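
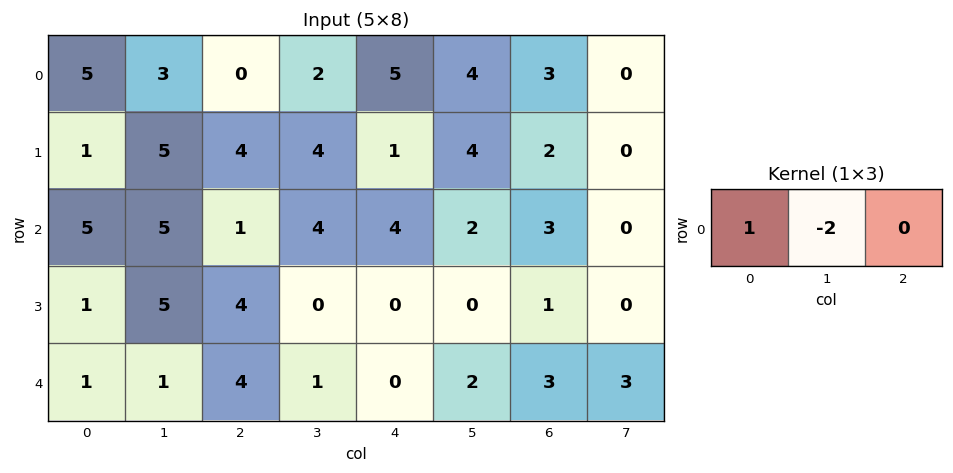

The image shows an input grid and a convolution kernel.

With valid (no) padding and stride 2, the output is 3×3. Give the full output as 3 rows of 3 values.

Output[0,0]: The receptive field on the input at this output position is [5 3 0]. Elementwise product with the kernel and sum: 5·1 + 3·-2.

-1 -4 -3
-5 -7 0
-1 2 -4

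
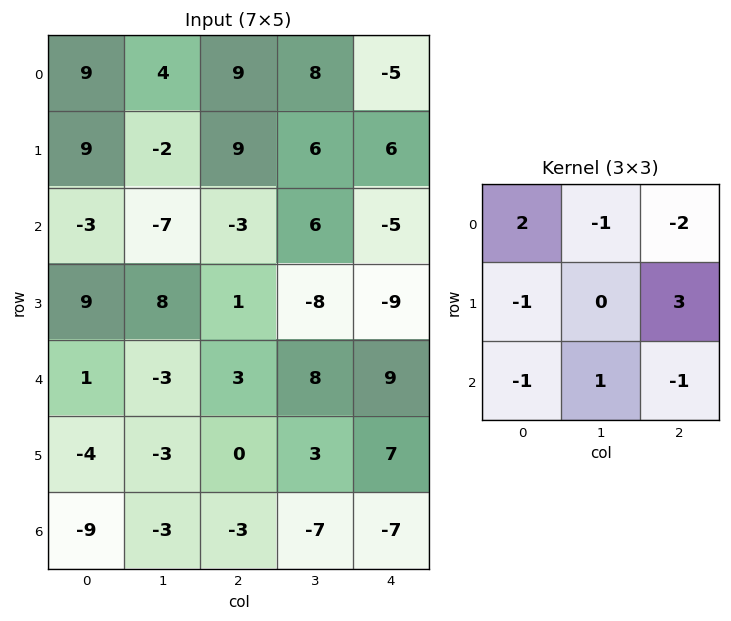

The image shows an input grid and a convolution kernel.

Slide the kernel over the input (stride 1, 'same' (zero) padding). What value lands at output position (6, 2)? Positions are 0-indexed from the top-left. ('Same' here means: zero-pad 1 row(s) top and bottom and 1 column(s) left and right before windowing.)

The receptive field on the zero-padded input at this output position is [-3 0 3 / -3 -3 -7 / 0 0 0]. Elementwise product with the kernel and sum: -3·2 + 0·-1 + 3·-2 + -3·-1 + -7·3 + 0·-1 + 0·1 + 0·-1.

-30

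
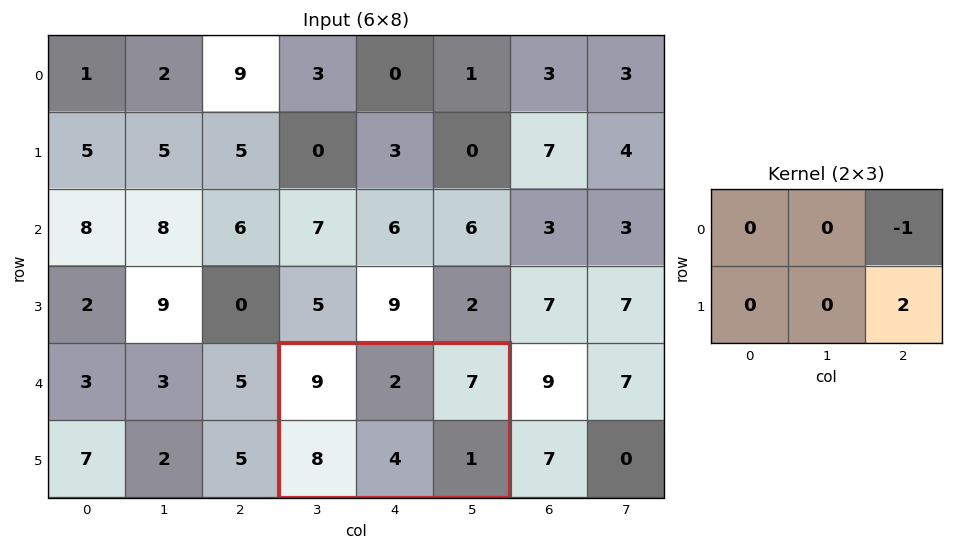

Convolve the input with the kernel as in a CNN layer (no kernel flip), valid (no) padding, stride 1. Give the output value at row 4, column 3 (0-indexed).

-5

The receptive field on the input at this output position is [9 2 7 / 8 4 1]. Elementwise product with the kernel and sum: 7·-1 + 1·2.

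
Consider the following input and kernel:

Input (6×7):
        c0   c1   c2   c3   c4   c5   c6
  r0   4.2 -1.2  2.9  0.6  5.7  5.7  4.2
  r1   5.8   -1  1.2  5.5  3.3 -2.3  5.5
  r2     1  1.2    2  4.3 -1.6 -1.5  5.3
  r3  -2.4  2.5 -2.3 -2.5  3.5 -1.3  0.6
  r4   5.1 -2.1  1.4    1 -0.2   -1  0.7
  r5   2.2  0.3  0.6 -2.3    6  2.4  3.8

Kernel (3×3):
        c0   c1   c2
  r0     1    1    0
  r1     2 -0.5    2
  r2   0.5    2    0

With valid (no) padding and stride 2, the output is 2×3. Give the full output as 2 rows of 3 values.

20.4 19.35 26.35
-10.1 12.65 3.65

Output[0,0]: The receptive field on the input at this output position is [4.2 -1.2 2.9 / 5.8 -1 1.2 / 1 1.2 2]. Elementwise product with the kernel and sum: 4.2·1 + -1.2·1 + 5.8·2 + -1·-0.5 + 1.2·2 + 1·0.5 + 1.2·2.
Output[0,1]: The receptive field on the input at this output position is [2.9 0.6 5.7 / 1.2 5.5 3.3 / 2 4.3 -1.6]. Elementwise product with the kernel and sum: 2.9·1 + 0.6·1 + 1.2·2 + 5.5·-0.5 + 3.3·2 + 2·0.5 + 4.3·2.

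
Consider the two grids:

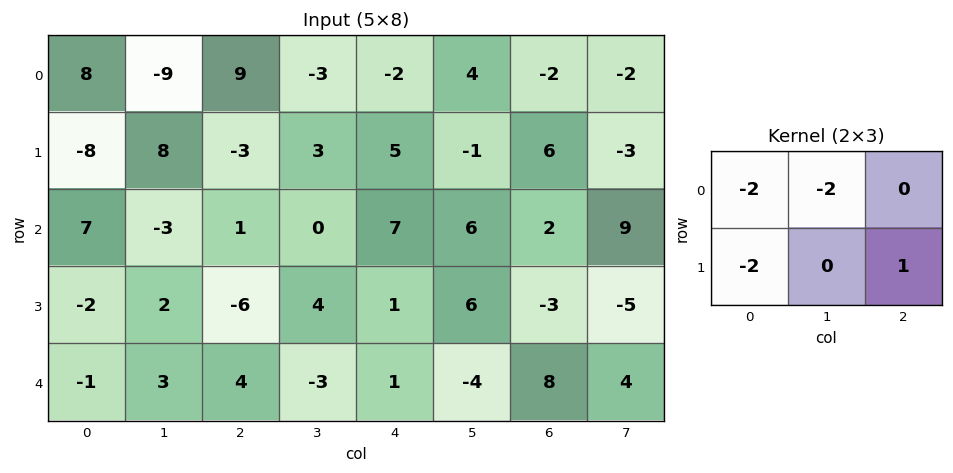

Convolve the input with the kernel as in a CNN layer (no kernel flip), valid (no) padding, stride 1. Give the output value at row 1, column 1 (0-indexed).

-4

The receptive field on the input at this output position is [8 -3 3 / -3 1 0]. Elementwise product with the kernel and sum: 8·-2 + -3·-2 + -3·-2 + 0·1.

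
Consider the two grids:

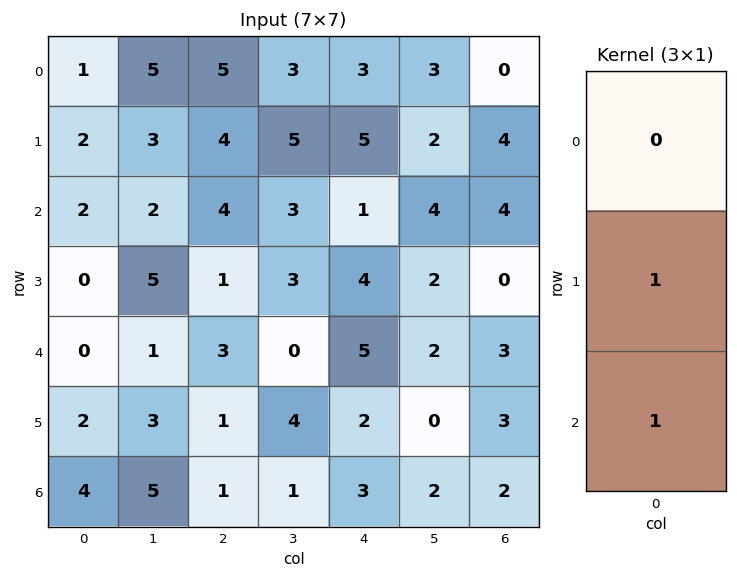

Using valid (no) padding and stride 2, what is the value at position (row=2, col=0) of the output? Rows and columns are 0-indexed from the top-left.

6

The receptive field on the input at this output position is [0 / 2 / 4]. Elementwise product with the kernel and sum: 2·1 + 4·1.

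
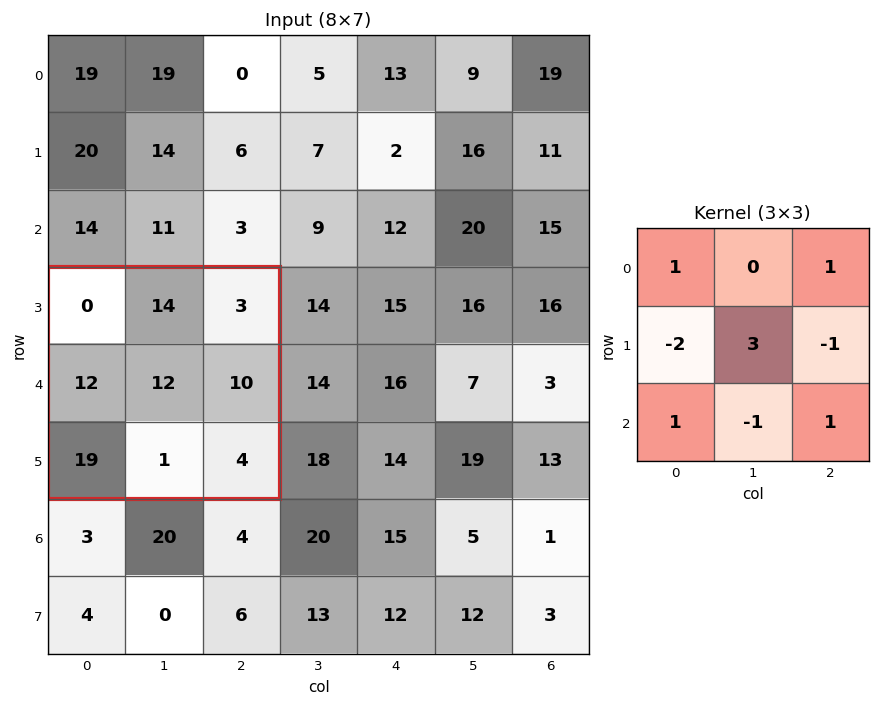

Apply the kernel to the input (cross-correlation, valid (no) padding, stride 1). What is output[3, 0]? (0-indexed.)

27

The receptive field on the input at this output position is [0 14 3 / 12 12 10 / 19 1 4]. Elementwise product with the kernel and sum: 0·1 + 3·1 + 12·-2 + 12·3 + 10·-1 + 19·1 + 1·-1 + 4·1.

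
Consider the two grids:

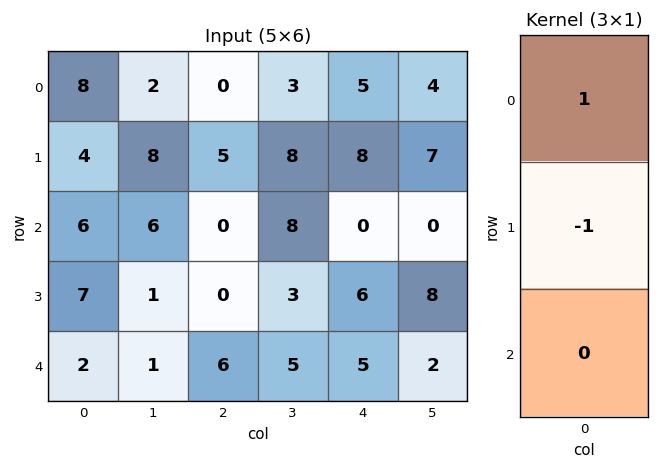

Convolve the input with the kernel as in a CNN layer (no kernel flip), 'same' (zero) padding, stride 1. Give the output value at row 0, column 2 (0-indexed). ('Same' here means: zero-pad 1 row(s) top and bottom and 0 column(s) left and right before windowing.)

0

The receptive field on the zero-padded input at this output position is [0 / 0 / 5]. Elementwise product with the kernel and sum: 0·1 + 0·-1.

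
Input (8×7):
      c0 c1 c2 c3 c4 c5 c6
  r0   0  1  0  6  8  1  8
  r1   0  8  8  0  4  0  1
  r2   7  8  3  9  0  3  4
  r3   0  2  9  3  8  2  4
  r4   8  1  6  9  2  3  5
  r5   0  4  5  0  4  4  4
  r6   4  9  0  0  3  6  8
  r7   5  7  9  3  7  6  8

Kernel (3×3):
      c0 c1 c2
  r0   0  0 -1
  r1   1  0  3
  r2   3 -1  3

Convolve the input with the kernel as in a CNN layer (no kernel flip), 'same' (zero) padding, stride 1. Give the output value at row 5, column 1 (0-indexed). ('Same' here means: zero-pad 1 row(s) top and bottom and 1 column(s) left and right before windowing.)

12

The receptive field on the zero-padded input at this output position is [8 1 6 / 0 4 5 / 4 9 0]. Elementwise product with the kernel and sum: 6·-1 + 0·1 + 5·3 + 4·3 + 9·-1 + 0·3.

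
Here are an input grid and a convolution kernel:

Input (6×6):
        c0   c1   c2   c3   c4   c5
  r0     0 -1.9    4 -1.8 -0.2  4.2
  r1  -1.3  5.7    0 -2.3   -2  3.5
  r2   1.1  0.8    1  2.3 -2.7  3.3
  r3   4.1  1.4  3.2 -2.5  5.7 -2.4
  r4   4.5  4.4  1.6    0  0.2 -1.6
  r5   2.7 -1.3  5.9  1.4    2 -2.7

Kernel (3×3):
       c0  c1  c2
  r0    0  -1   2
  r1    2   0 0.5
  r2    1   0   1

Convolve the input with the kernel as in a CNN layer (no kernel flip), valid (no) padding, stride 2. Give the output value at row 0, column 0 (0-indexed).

The receptive field on the input at this output position is [0 -1.9 4 / -1.3 5.7 0 / 1.1 0.8 1]. Elementwise product with the kernel and sum: -1.9·-1 + 4·2 + -1.3·2 + 0·0.5 + 1.1·1 + 1·1.

9.4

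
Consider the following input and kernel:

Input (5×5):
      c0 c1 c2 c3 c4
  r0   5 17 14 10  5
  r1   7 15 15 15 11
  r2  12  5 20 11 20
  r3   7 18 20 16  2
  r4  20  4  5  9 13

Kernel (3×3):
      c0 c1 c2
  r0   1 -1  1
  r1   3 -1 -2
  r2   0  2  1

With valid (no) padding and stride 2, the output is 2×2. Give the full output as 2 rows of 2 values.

Output[0,0]: The receptive field on the input at this output position is [5 17 14 / 7 15 15 / 12 5 20]. Elementwise product with the kernel and sum: 5·1 + 17·-1 + 14·1 + 7·3 + 15·-1 + 15·-2 + 5·2 + 20·1.
Output[0,1]: The receptive field on the input at this output position is [14 10 5 / 15 15 11 / 20 11 20]. Elementwise product with the kernel and sum: 14·1 + 10·-1 + 5·1 + 15·3 + 15·-1 + 11·-2 + 11·2 + 20·1.

8 59
3 100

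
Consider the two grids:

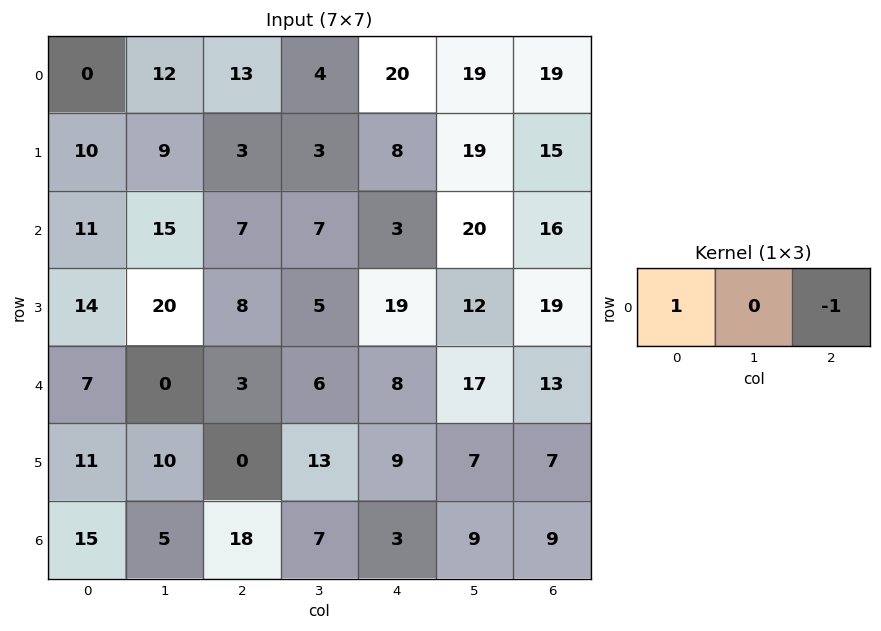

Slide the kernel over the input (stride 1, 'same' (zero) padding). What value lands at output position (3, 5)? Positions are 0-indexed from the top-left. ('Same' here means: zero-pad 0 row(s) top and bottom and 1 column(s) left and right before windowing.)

0

The receptive field on the zero-padded input at this output position is [19 12 19]. Elementwise product with the kernel and sum: 19·1 + 19·-1.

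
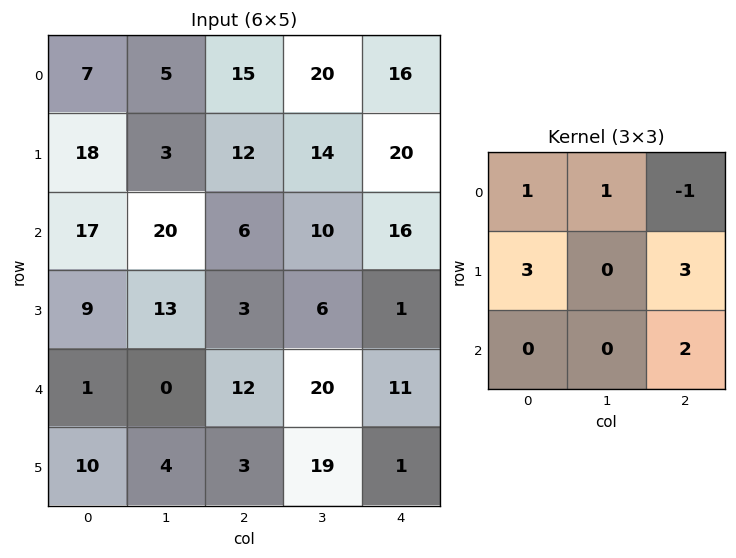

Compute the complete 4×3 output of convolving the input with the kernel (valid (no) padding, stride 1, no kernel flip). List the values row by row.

99 71 147
84 103 74
91 113 34
64 108 79

Output[0,0]: The receptive field on the input at this output position is [7 5 15 / 18 3 12 / 17 20 6]. Elementwise product with the kernel and sum: 7·1 + 5·1 + 15·-1 + 18·3 + 12·3 + 6·2.
Output[0,1]: The receptive field on the input at this output position is [5 15 20 / 3 12 14 / 20 6 10]. Elementwise product with the kernel and sum: 5·1 + 15·1 + 20·-1 + 3·3 + 14·3 + 10·2.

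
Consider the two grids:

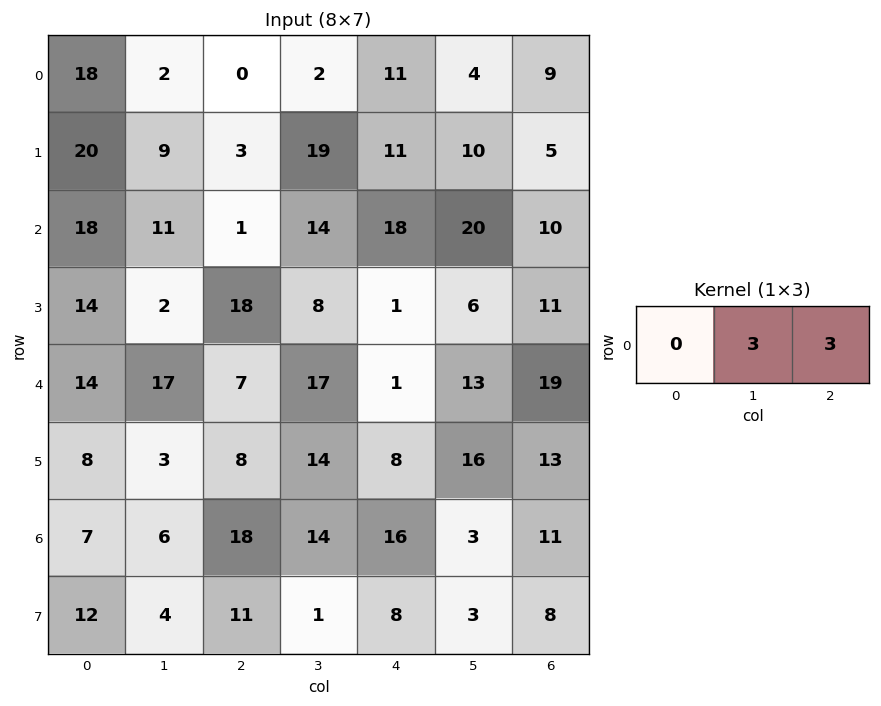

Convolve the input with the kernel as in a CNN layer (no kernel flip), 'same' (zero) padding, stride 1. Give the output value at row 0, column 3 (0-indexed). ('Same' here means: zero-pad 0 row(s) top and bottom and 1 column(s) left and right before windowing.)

39

The receptive field on the zero-padded input at this output position is [0 2 11]. Elementwise product with the kernel and sum: 2·3 + 11·3.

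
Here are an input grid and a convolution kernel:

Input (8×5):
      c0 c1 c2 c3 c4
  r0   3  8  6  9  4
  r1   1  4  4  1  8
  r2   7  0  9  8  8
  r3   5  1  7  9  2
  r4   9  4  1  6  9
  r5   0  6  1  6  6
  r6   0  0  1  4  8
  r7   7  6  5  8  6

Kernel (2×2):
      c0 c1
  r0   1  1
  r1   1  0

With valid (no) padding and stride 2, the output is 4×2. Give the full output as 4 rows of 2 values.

Output[0,0]: The receptive field on the input at this output position is [3 8 / 1 4]. Elementwise product with the kernel and sum: 3·1 + 8·1 + 1·1.

12 19
12 24
13 8
7 10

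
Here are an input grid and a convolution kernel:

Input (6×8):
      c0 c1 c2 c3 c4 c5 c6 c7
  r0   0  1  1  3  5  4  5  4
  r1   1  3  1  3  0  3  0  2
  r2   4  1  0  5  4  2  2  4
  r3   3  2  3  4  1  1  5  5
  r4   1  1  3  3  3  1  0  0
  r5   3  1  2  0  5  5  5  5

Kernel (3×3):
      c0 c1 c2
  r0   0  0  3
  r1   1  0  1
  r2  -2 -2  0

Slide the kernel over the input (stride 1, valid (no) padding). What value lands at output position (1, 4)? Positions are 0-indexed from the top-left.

2

The receptive field on the input at this output position is [0 3 0 / 4 2 2 / 1 1 5]. Elementwise product with the kernel and sum: 0·3 + 4·1 + 2·1 + 1·-2 + 1·-2.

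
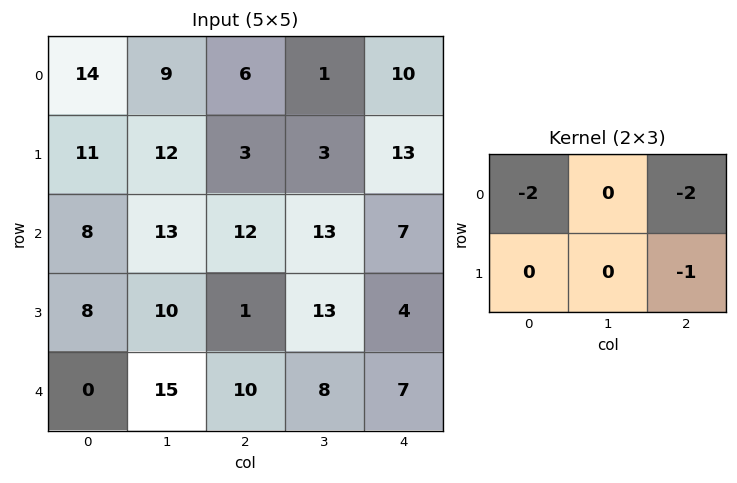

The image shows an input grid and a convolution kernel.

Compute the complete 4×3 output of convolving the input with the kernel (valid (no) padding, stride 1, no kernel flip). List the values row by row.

Output[0,0]: The receptive field on the input at this output position is [14 9 6 / 11 12 3]. Elementwise product with the kernel and sum: 14·-2 + 6·-2 + 3·-1.

-43 -23 -45
-40 -43 -39
-41 -65 -42
-28 -54 -17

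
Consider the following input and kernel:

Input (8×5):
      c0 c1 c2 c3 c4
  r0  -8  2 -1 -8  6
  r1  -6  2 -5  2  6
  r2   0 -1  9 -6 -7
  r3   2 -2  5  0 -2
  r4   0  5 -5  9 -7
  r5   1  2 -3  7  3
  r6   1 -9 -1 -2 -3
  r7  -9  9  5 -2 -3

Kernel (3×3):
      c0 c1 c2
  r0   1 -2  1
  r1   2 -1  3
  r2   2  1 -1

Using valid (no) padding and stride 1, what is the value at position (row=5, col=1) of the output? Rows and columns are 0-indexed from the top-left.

The receptive field on the input at this output position is [2 -3 7 / -9 -1 -2 / 9 5 -2]. Elementwise product with the kernel and sum: 2·1 + -3·-2 + 7·1 + -9·2 + -1·-1 + -2·3 + 9·2 + 5·1 + -2·-1.

17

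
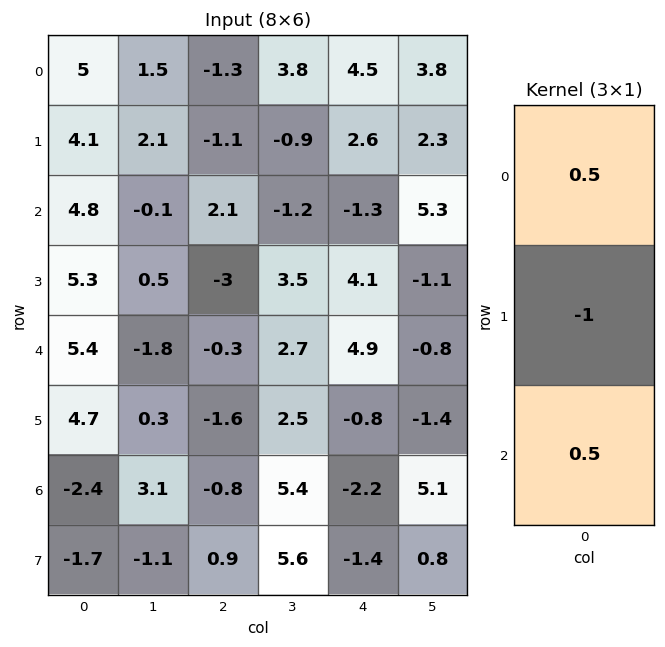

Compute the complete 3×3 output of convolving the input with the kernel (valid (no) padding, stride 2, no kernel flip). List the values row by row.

0.8 1.5 -1
-0.2 3.9 -2.3
-3.2 1.05 2.15

Output[0,0]: The receptive field on the input at this output position is [5 / 4.1 / 4.8]. Elementwise product with the kernel and sum: 5·0.5 + 4.1·-1 + 4.8·0.5.
Output[0,1]: The receptive field on the input at this output position is [-1.3 / -1.1 / 2.1]. Elementwise product with the kernel and sum: -1.3·0.5 + -1.1·-1 + 2.1·0.5.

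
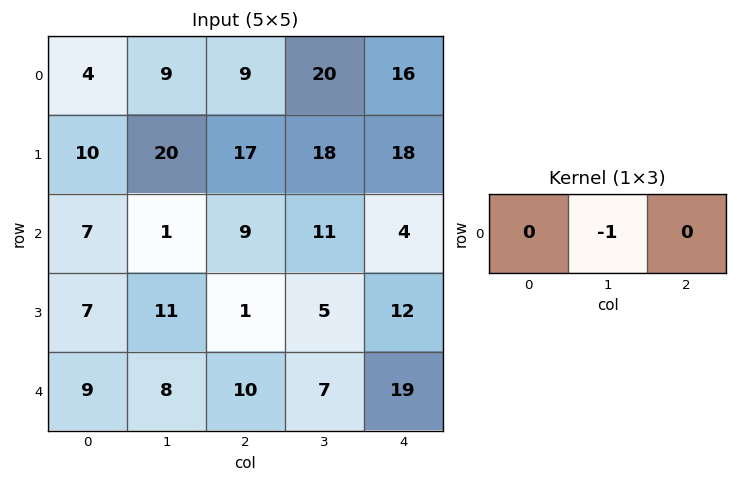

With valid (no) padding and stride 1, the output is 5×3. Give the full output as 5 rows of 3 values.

Output[0,0]: The receptive field on the input at this output position is [4 9 9]. Elementwise product with the kernel and sum: 9·-1.

-9 -9 -20
-20 -17 -18
-1 -9 -11
-11 -1 -5
-8 -10 -7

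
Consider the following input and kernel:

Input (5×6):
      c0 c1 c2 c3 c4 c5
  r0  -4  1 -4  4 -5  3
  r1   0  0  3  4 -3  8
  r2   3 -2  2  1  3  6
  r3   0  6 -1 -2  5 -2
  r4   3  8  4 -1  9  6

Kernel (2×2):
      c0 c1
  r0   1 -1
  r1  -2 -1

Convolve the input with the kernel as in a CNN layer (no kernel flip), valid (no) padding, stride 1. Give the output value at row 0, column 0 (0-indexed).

-5

The receptive field on the input at this output position is [-4 1 / 0 0]. Elementwise product with the kernel and sum: -4·1 + 1·-1 + 0·-2 + 0·-1.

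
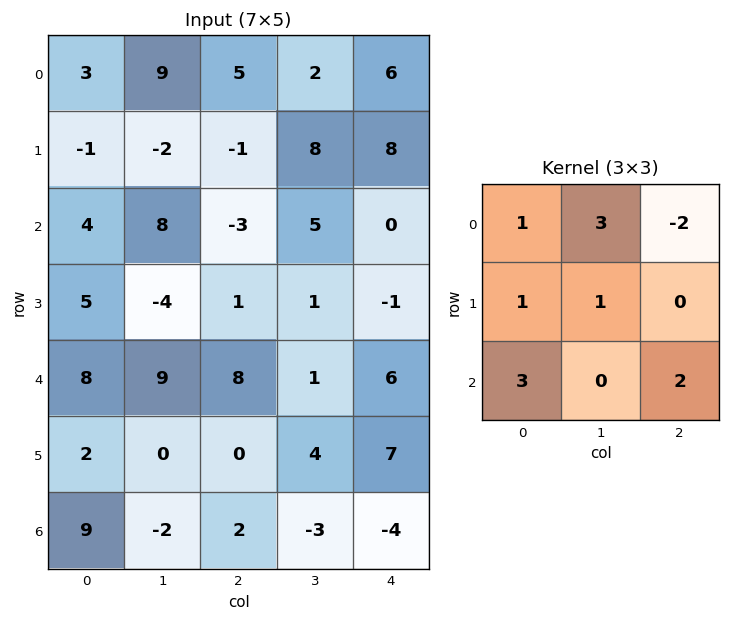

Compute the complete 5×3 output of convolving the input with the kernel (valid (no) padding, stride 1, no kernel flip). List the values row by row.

Output[0,0]: The receptive field on the input at this output position is [3 9 5 / -1 -2 -1 / 4 8 -3]. Elementwise product with the kernel and sum: 3·1 + 9·3 + 5·-2 + -1·1 + -2·1 + 4·3 + -3·2.
Output[0,1]: The receptive field on the input at this output position is [9 5 2 / -2 -1 8 / 8 -3 5]. Elementwise product with the kernel and sum: 9·1 + 5·3 + 2·-2 + -2·1 + -1·1 + 8·3 + 5·2.

23 51 -3
24 -26 10
75 15 50
14 22 29
52 19 1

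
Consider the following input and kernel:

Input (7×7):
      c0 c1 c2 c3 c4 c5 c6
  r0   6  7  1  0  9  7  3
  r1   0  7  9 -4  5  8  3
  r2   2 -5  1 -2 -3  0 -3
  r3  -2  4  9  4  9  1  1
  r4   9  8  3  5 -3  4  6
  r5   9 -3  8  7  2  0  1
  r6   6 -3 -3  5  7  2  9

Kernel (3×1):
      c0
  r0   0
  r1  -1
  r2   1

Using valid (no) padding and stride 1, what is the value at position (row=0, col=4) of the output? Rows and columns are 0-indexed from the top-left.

-8

The receptive field on the input at this output position is [9 / 5 / -3]. Elementwise product with the kernel and sum: 5·-1 + -3·1.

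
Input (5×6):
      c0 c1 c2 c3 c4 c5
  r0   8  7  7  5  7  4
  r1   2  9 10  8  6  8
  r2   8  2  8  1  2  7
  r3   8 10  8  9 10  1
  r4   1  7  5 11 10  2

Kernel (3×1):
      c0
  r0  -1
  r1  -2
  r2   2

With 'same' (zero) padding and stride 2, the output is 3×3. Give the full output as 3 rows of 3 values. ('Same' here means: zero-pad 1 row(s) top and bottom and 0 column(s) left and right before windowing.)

Output[0,0]: The receptive field on the zero-padded input at this output position is [0 / 8 / 2]. Elementwise product with the kernel and sum: 0·-1 + 8·-2 + 2·2.

-12 6 -2
-2 -10 10
-10 -18 -30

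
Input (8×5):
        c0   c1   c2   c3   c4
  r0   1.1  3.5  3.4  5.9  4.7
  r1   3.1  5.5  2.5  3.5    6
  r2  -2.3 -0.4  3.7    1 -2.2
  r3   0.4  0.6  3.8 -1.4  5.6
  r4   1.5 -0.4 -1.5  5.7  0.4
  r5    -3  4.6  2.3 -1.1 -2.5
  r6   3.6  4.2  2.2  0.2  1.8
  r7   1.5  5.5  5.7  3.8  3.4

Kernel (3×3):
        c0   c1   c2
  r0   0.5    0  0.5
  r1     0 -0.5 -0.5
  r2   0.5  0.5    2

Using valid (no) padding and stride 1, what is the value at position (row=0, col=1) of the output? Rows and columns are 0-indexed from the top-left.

5.35

The receptive field on the input at this output position is [3.5 3.4 5.9 / 5.5 2.5 3.5 / -0.4 3.7 1]. Elementwise product with the kernel and sum: 3.5·0.5 + 5.9·0.5 + 2.5·-0.5 + 3.5·-0.5 + -0.4·0.5 + 3.7·0.5 + 1·2.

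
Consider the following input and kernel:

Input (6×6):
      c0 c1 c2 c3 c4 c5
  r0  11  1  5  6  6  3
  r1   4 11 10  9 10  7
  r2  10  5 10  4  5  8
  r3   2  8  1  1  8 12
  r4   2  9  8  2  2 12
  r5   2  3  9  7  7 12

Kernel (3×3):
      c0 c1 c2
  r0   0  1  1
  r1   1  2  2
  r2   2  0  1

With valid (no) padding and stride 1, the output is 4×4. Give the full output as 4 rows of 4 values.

Output[0,0]: The receptive field on the input at this output position is [11 1 5 / 4 11 10 / 10 5 10]. Elementwise product with the kernel and sum: 1·1 + 5·1 + 4·1 + 11·2 + 10·2 + 10·2 + 10·1.
Output[0,1]: The receptive field on the input at this output position is [1 5 6 / 11 10 9 / 5 10 4]. Elementwise product with the kernel and sum: 5·1 + 6·1 + 11·1 + 10·2 + 9·2 + 5·2 + 4·1.

82 74 85 68
66 69 57 61
47 46 46 70
58 44 50 76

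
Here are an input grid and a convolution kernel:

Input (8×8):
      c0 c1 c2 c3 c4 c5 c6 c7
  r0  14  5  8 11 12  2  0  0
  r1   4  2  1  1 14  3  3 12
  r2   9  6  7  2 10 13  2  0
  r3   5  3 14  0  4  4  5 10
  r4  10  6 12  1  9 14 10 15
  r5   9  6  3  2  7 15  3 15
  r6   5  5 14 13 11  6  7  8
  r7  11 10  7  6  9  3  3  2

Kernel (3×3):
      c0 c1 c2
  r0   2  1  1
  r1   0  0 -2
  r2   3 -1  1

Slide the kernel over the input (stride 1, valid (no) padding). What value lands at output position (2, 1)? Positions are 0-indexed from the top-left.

The receptive field on the input at this output position is [6 7 2 / 3 14 0 / 6 12 1]. Elementwise product with the kernel and sum: 6·2 + 7·1 + 2·1 + 0·-2 + 6·3 + 12·-1 + 1·1.

28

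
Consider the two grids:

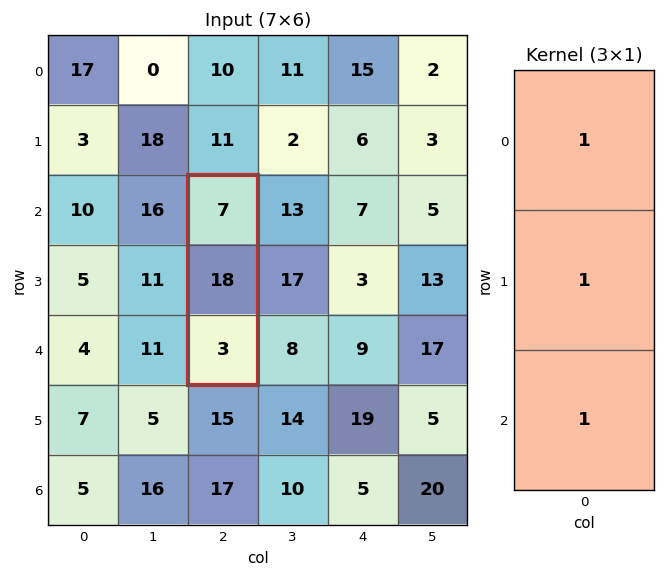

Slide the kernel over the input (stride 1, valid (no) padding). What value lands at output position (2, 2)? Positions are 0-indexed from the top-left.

28

The receptive field on the input at this output position is [7 / 18 / 3]. Elementwise product with the kernel and sum: 7·1 + 18·1 + 3·1.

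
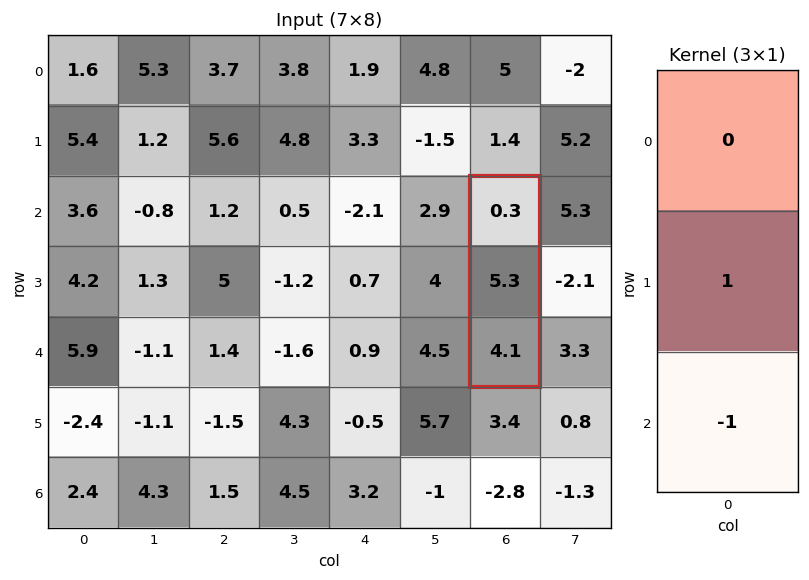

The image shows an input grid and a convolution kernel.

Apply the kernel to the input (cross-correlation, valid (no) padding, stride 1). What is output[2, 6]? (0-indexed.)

1.2

The receptive field on the input at this output position is [0.3 / 5.3 / 4.1]. Elementwise product with the kernel and sum: 5.3·1 + 4.1·-1.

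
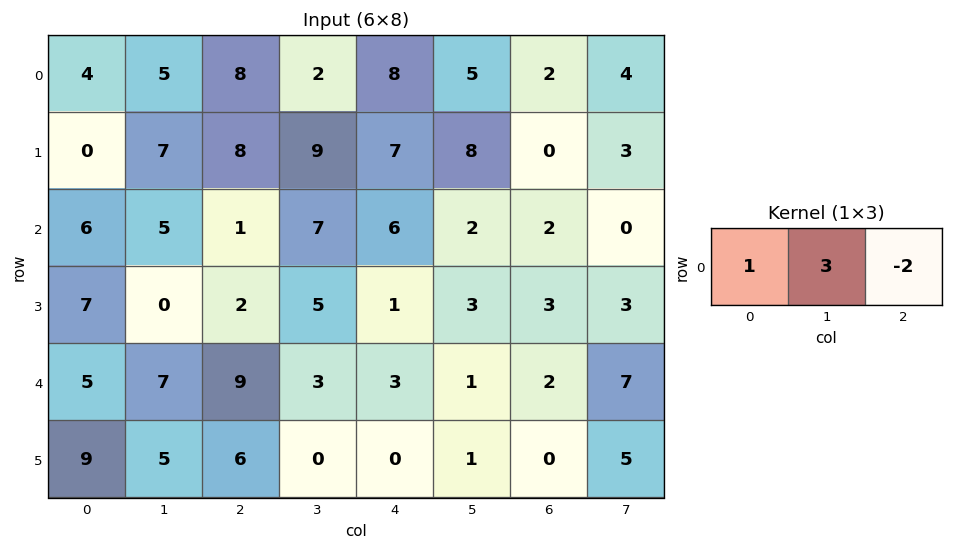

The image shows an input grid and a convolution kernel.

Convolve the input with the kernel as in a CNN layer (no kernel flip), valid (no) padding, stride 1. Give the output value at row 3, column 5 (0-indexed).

The receptive field on the input at this output position is [3 3 3]. Elementwise product with the kernel and sum: 3·1 + 3·3 + 3·-2.

6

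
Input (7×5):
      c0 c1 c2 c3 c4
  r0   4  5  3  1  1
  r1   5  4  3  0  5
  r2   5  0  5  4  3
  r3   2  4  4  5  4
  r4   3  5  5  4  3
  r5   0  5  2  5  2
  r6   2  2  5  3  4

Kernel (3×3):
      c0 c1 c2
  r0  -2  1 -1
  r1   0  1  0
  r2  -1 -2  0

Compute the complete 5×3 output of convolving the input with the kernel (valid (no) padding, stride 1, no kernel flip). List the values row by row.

-7 -15 -19
-19 -12 -21
-24 -10 -17
-9 -13 -15
-7 -19 -15

Output[0,0]: The receptive field on the input at this output position is [4 5 3 / 5 4 3 / 5 0 5]. Elementwise product with the kernel and sum: 4·-2 + 5·1 + 3·-1 + 4·1 + 5·-1 + 0·-2.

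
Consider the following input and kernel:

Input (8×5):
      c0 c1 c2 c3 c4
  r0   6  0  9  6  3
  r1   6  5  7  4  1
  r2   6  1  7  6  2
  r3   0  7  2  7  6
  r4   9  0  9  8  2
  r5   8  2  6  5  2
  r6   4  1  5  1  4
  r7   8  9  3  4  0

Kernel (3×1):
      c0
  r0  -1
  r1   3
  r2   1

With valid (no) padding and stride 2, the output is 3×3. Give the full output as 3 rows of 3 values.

Output[0,0]: The receptive field on the input at this output position is [6 / 6 / 6]. Elementwise product with the kernel and sum: 6·-1 + 6·3 + 6·1.

18 19 2
3 8 18
19 14 8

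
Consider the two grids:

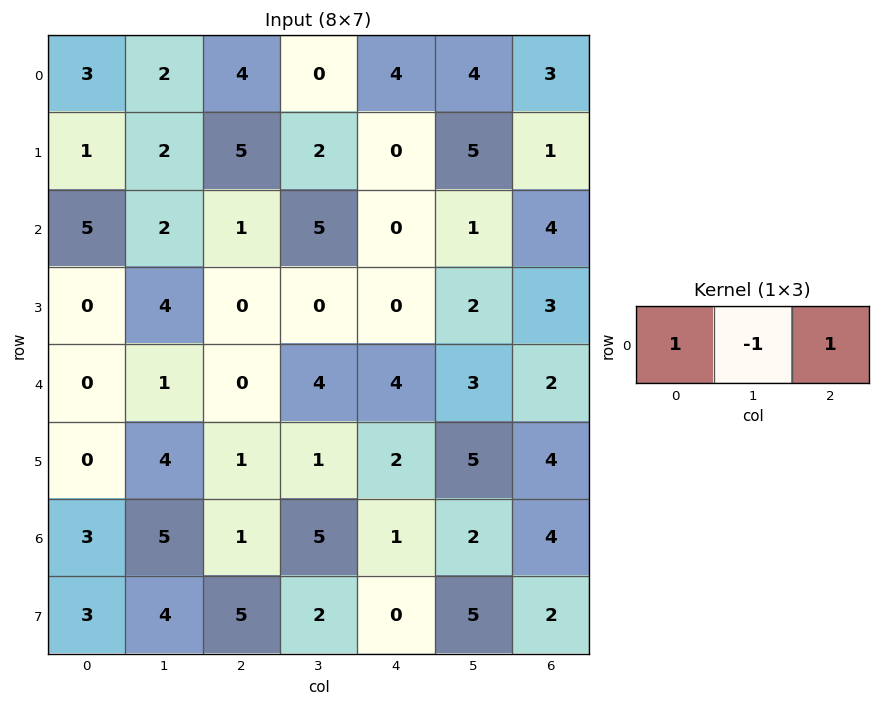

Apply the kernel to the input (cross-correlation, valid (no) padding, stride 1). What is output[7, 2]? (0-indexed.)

3

The receptive field on the input at this output position is [5 2 0]. Elementwise product with the kernel and sum: 5·1 + 2·-1 + 0·1.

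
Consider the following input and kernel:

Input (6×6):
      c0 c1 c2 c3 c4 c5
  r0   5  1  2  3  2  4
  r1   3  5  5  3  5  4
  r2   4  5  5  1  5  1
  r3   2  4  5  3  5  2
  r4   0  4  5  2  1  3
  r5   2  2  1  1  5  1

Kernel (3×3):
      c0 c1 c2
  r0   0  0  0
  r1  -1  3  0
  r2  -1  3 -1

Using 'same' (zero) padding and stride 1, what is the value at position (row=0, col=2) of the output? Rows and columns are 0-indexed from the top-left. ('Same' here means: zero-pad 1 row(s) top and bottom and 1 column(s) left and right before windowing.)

12

The receptive field on the zero-padded input at this output position is [0 0 0 / 1 2 3 / 5 5 3]. Elementwise product with the kernel and sum: 1·-1 + 2·3 + 5·-1 + 5·3 + 3·-1.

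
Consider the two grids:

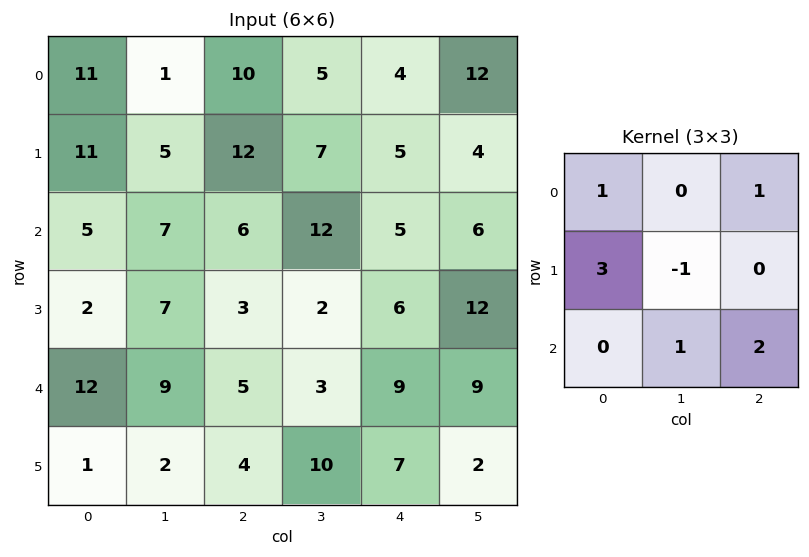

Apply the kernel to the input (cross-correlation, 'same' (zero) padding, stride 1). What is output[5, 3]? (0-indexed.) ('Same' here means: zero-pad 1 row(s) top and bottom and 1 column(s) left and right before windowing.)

The receptive field on the zero-padded input at this output position is [5 3 9 / 4 10 7 / 0 0 0]. Elementwise product with the kernel and sum: 5·1 + 9·1 + 4·3 + 10·-1 + 0·1 + 0·2.

16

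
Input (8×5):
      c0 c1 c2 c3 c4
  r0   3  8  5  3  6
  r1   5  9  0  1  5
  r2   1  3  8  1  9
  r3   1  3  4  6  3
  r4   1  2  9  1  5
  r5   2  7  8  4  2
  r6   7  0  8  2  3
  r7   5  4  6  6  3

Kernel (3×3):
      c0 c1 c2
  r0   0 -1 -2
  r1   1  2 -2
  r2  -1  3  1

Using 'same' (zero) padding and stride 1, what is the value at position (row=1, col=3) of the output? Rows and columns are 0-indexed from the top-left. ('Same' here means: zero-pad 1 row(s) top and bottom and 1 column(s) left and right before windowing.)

The receptive field on the zero-padded input at this output position is [5 3 6 / 0 1 5 / 8 1 9]. Elementwise product with the kernel and sum: 3·-1 + 6·-2 + 0·1 + 1·2 + 5·-2 + 8·-1 + 1·3 + 9·1.

-19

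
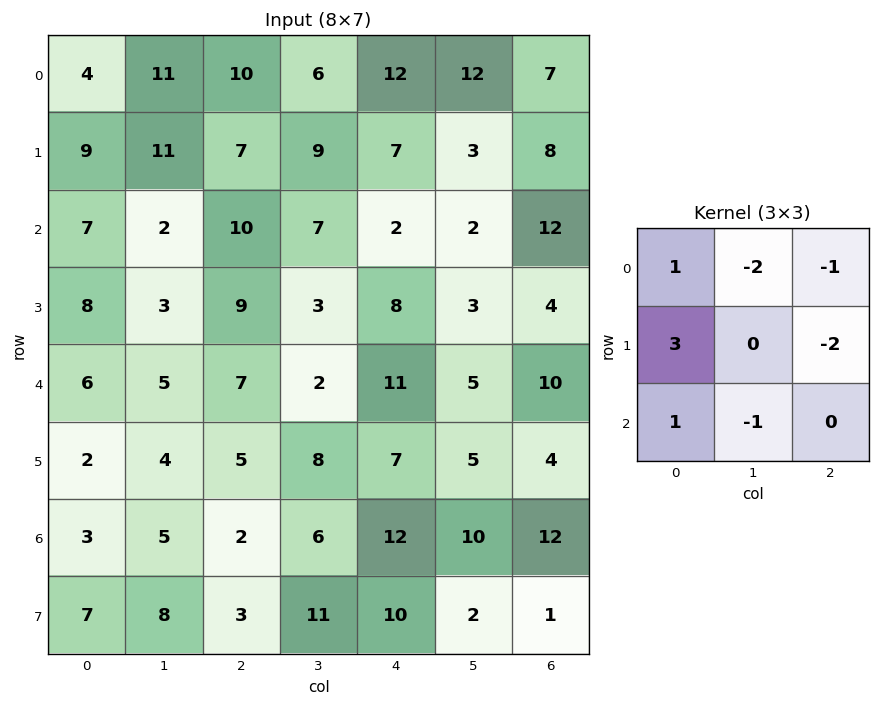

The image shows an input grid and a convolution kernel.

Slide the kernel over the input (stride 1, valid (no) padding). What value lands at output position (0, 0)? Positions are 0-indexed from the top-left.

The receptive field on the input at this output position is [4 11 10 / 9 11 7 / 7 2 10]. Elementwise product with the kernel and sum: 4·1 + 11·-2 + 10·-1 + 9·3 + 7·-2 + 7·1 + 2·-1.

-10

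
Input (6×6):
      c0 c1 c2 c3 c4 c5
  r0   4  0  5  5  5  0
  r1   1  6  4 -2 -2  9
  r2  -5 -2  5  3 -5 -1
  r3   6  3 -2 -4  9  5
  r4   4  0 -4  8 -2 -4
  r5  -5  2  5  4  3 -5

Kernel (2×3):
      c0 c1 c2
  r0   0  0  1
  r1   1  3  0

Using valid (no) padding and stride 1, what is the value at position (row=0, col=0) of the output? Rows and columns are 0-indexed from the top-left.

24

The receptive field on the input at this output position is [4 0 5 / 1 6 4]. Elementwise product with the kernel and sum: 5·1 + 1·1 + 6·3.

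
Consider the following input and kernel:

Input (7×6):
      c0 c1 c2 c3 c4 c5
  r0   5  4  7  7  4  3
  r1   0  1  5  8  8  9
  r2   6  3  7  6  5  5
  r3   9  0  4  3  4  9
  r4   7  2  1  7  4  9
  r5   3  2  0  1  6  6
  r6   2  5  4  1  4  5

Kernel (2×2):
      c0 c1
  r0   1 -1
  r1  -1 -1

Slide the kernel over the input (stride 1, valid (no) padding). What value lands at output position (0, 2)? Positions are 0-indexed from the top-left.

-13

The receptive field on the input at this output position is [7 7 / 5 8]. Elementwise product with the kernel and sum: 7·1 + 7·-1 + 5·-1 + 8·-1.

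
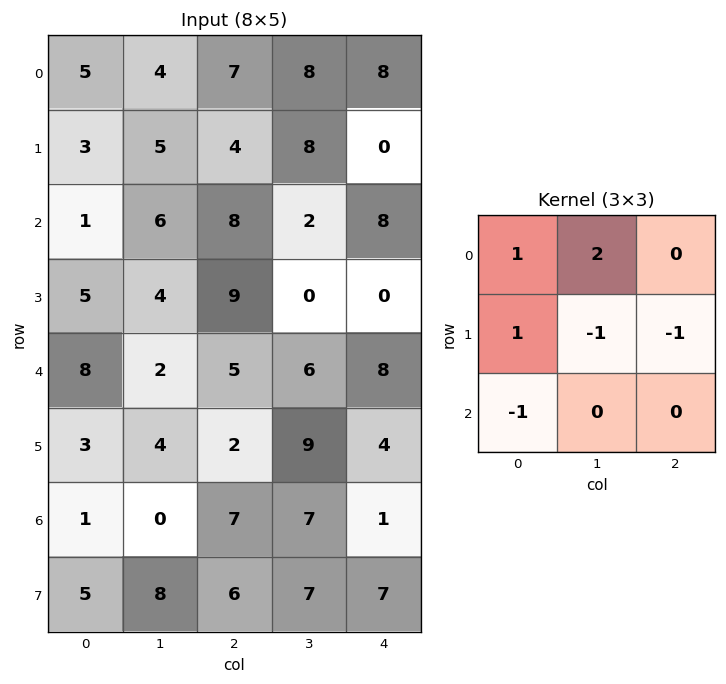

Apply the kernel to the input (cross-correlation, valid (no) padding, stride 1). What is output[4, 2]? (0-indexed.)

-1

The receptive field on the input at this output position is [5 6 8 / 2 9 4 / 7 7 1]. Elementwise product with the kernel and sum: 5·1 + 6·2 + 2·1 + 9·-1 + 4·-1 + 7·-1.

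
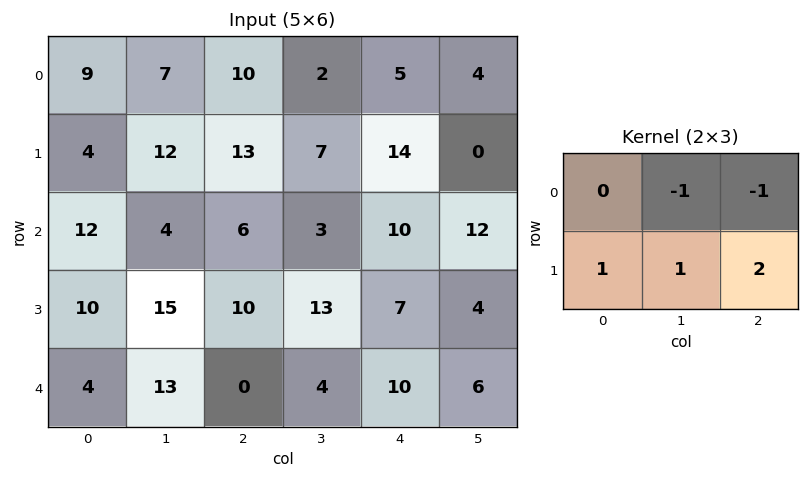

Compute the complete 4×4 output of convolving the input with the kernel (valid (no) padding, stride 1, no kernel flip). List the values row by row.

25 27 41 12
3 -4 8 23
35 42 24 6
-8 -2 4 15

Output[0,0]: The receptive field on the input at this output position is [9 7 10 / 4 12 13]. Elementwise product with the kernel and sum: 7·-1 + 10·-1 + 4·1 + 12·1 + 13·2.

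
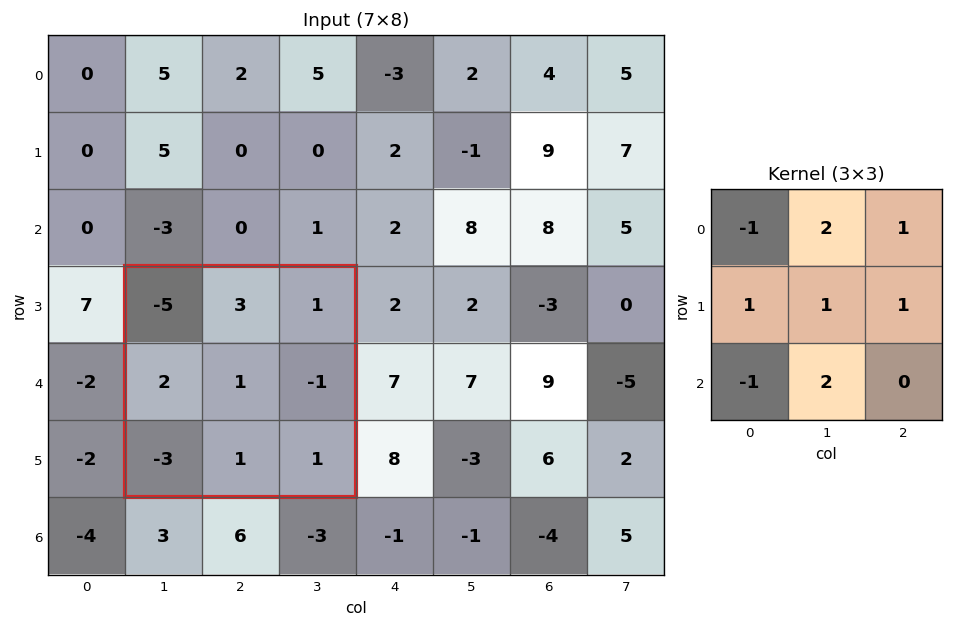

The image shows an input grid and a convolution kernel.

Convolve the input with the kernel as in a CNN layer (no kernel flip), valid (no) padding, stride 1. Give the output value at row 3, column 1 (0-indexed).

The receptive field on the input at this output position is [-5 3 1 / 2 1 -1 / -3 1 1]. Elementwise product with the kernel and sum: -5·-1 + 3·2 + 1·1 + 2·1 + 1·1 + -1·1 + -3·-1 + 1·2.

19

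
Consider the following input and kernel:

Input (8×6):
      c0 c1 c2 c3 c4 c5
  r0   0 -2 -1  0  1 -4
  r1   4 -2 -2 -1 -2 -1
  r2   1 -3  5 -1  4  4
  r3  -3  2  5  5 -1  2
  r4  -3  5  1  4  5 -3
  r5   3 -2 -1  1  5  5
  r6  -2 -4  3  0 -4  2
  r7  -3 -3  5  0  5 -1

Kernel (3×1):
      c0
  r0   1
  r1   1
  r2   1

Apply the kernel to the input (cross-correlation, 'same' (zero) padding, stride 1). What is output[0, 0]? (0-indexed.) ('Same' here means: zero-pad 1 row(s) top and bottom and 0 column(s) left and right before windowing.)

The receptive field on the zero-padded input at this output position is [0 / 0 / 4]. Elementwise product with the kernel and sum: 0·1 + 0·1 + 4·1.

4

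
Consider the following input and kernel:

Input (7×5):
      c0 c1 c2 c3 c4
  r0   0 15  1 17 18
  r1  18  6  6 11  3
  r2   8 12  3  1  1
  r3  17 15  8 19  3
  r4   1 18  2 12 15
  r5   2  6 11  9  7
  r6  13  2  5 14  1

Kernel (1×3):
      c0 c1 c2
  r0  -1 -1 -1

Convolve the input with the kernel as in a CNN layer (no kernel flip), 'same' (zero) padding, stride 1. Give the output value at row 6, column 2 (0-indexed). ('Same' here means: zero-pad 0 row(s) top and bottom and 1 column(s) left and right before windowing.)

The receptive field on the zero-padded input at this output position is [2 5 14]. Elementwise product with the kernel and sum: 2·-1 + 5·-1 + 14·-1.

-21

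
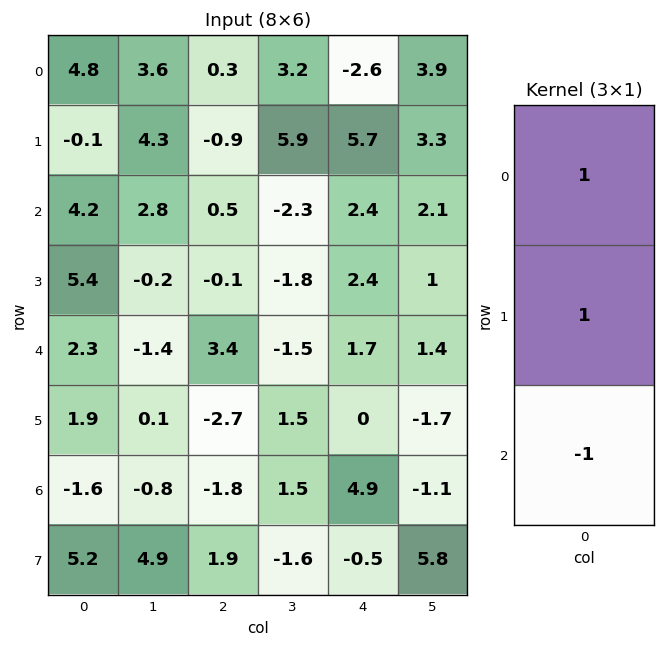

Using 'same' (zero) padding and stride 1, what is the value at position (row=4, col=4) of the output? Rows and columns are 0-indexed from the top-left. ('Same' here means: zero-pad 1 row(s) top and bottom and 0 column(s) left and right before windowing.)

4.1

The receptive field on the zero-padded input at this output position is [2.4 / 1.7 / 0]. Elementwise product with the kernel and sum: 2.4·1 + 1.7·1 + 0·-1.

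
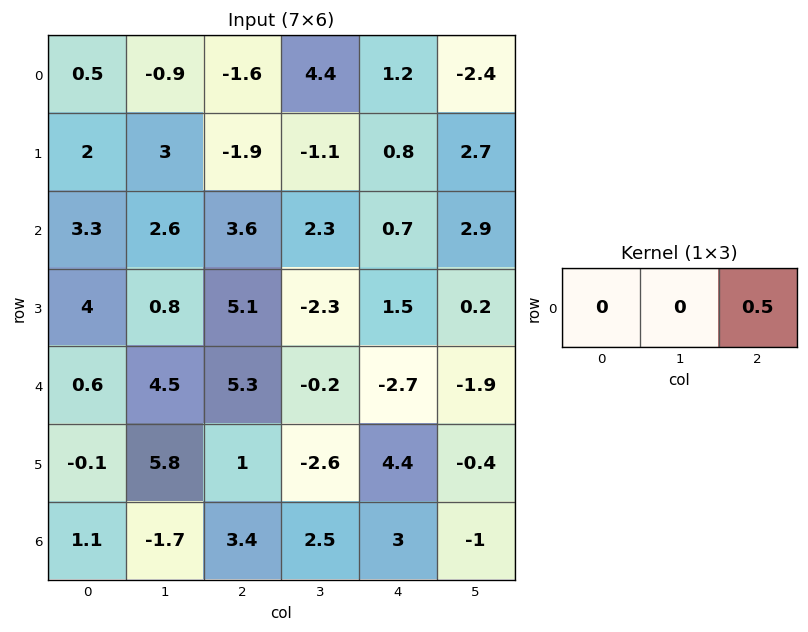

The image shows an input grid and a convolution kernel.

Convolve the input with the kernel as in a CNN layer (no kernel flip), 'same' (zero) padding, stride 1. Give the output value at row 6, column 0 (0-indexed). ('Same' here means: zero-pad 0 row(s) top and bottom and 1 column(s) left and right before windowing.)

-0.85

The receptive field on the zero-padded input at this output position is [0 1.1 -1.7]. Elementwise product with the kernel and sum: -1.7·0.5.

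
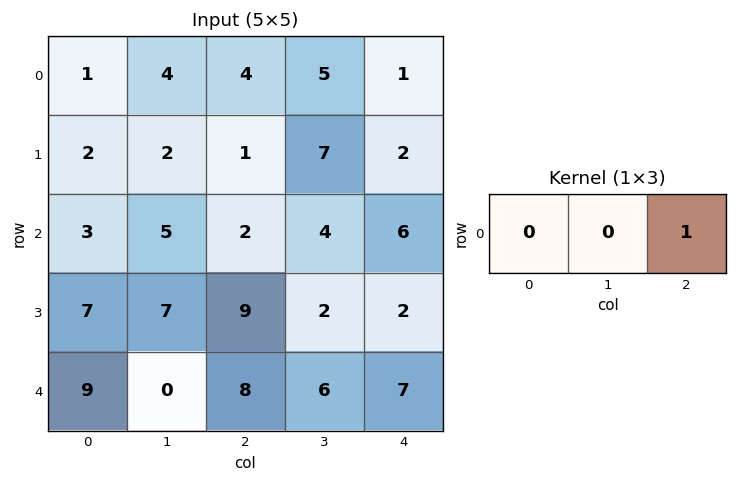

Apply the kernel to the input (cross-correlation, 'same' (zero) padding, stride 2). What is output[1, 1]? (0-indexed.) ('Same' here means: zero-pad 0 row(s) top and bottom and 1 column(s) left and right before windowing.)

4

The receptive field on the zero-padded input at this output position is [5 2 4]. Elementwise product with the kernel and sum: 4·1.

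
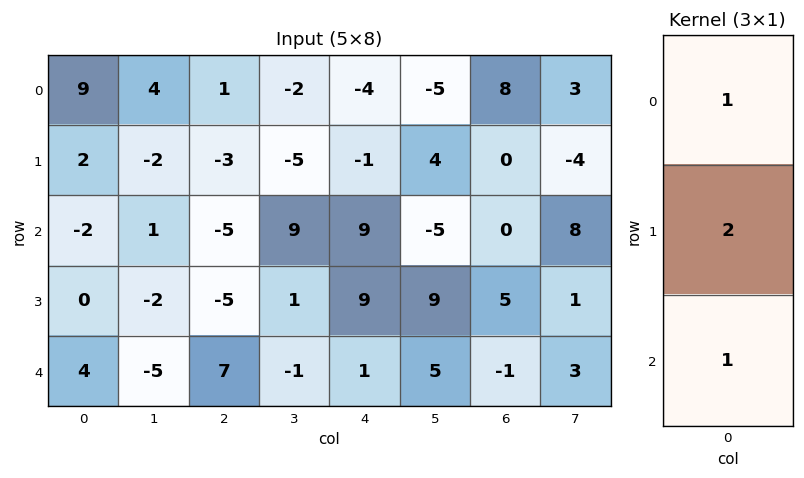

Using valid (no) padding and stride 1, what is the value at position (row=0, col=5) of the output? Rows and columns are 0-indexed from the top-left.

The receptive field on the input at this output position is [-5 / 4 / -5]. Elementwise product with the kernel and sum: -5·1 + 4·2 + -5·1.

-2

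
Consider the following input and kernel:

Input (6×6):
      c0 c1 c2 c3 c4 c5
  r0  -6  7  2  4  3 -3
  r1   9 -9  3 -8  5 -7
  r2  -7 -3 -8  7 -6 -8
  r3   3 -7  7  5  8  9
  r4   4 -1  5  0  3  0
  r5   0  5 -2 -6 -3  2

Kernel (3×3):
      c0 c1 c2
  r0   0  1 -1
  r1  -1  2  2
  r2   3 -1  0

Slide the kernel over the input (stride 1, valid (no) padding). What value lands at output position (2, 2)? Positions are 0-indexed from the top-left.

The receptive field on the input at this output position is [-8 7 -6 / 7 5 8 / 5 0 3]. Elementwise product with the kernel and sum: 7·1 + -6·-1 + 7·-1 + 5·2 + 8·2 + 5·3 + 0·-1.

47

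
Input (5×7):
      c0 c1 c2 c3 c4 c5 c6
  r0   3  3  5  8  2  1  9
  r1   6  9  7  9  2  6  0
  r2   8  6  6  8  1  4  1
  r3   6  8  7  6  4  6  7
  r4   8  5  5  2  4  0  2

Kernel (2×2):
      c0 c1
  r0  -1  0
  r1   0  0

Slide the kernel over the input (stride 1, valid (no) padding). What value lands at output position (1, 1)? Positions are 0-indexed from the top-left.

The receptive field on the input at this output position is [9 7 / 6 6]. Elementwise product with the kernel and sum: 9·-1.

-9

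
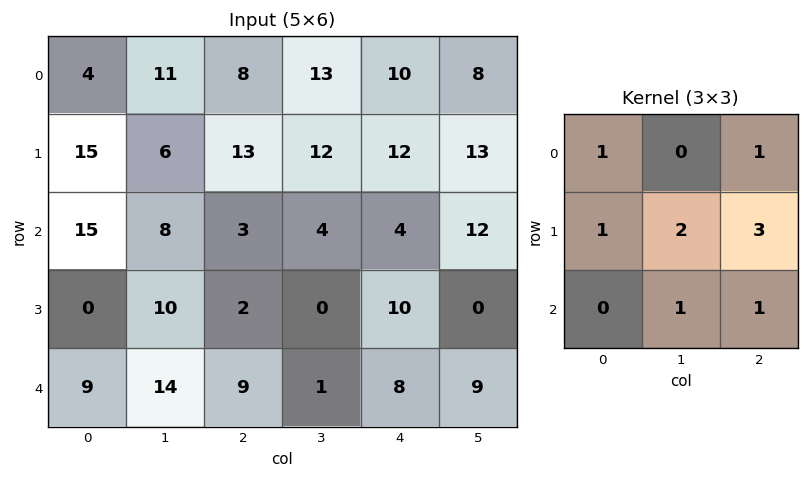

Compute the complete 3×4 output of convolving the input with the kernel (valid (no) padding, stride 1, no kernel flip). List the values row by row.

89 99 99 112
80 46 58 83
67 36 48 53

Output[0,0]: The receptive field on the input at this output position is [4 11 8 / 15 6 13 / 15 8 3]. Elementwise product with the kernel and sum: 4·1 + 8·1 + 15·1 + 6·2 + 13·3 + 8·1 + 3·1.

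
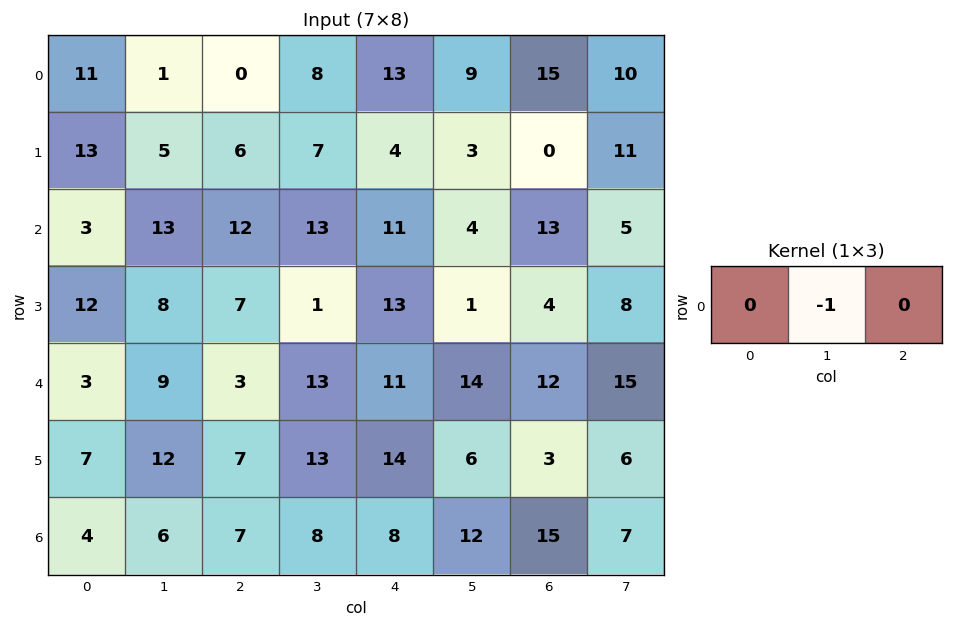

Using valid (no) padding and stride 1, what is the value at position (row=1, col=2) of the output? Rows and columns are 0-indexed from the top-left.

-7

The receptive field on the input at this output position is [6 7 4]. Elementwise product with the kernel and sum: 7·-1.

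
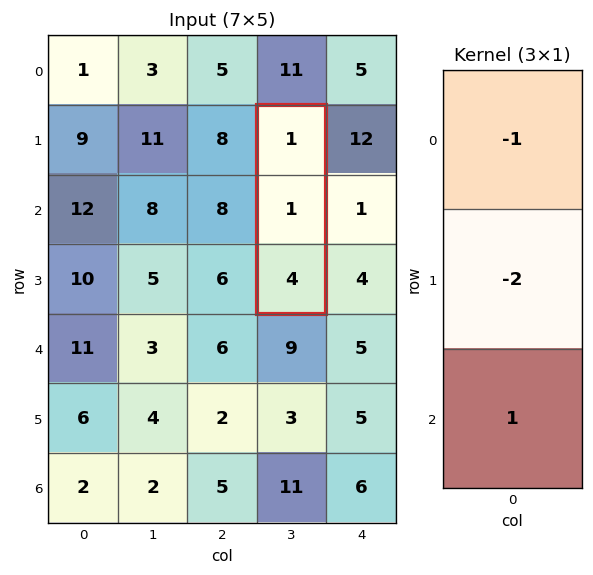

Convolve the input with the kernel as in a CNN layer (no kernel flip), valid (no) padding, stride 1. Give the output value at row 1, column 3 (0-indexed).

1

The receptive field on the input at this output position is [1 / 1 / 4]. Elementwise product with the kernel and sum: 1·-1 + 1·-2 + 4·1.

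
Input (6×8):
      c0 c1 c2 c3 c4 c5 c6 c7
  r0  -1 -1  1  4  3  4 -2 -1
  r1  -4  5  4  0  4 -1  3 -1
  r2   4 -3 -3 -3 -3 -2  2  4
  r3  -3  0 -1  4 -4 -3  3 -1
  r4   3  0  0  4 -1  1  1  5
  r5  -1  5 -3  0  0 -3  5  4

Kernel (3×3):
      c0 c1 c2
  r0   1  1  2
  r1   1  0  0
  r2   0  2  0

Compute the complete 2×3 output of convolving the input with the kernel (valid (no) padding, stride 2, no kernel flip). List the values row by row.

Output[0,0]: The receptive field on the input at this output position is [-1 -1 1 / -4 5 4 / 4 -3 -3]. Elementwise product with the kernel and sum: -1·1 + -1·1 + 1·2 + -4·1 + -3·2.

-10 9 3
-8 -5 -3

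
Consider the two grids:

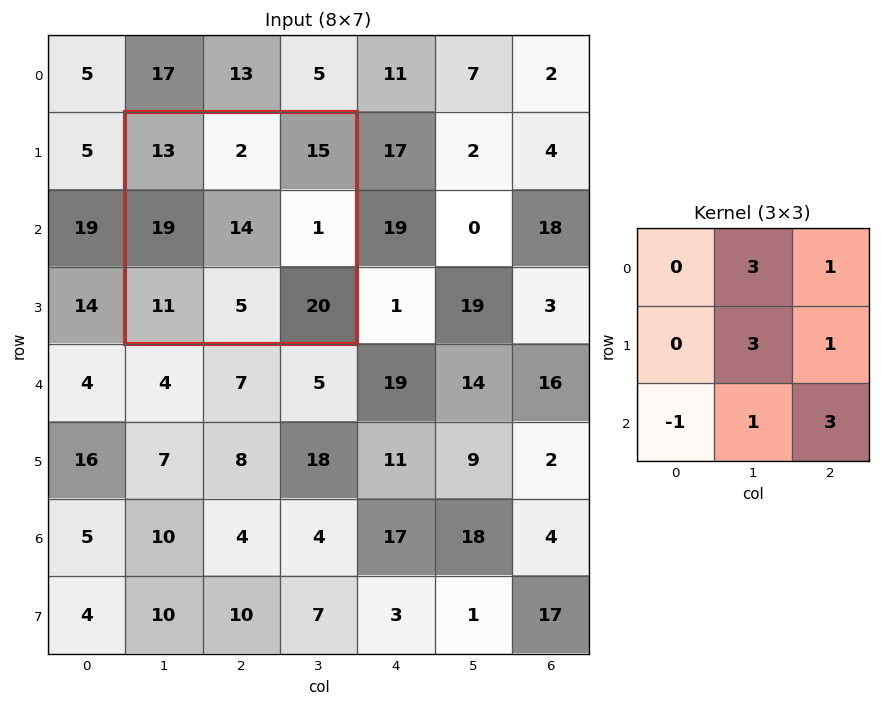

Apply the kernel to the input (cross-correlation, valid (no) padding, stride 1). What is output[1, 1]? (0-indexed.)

118

The receptive field on the input at this output position is [13 2 15 / 19 14 1 / 11 5 20]. Elementwise product with the kernel and sum: 2·3 + 15·1 + 14·3 + 1·1 + 11·-1 + 5·1 + 20·3.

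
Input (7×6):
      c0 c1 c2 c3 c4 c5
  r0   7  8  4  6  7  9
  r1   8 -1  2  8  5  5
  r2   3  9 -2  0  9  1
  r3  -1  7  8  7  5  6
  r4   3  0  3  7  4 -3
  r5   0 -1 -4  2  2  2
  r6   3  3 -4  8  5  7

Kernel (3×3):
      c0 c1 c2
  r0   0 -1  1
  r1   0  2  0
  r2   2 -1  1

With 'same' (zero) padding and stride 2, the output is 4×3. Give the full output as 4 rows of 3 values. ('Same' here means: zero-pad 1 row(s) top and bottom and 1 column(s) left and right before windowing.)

5 12 30
5 15 33
13 9 13
5 -2 10

Output[0,0]: The receptive field on the zero-padded input at this output position is [0 0 0 / 0 7 8 / 0 8 -1]. Elementwise product with the kernel and sum: 0·-1 + 0·1 + 7·2 + 0·2 + 8·-1 + -1·1.
Output[0,1]: The receptive field on the zero-padded input at this output position is [0 0 0 / 8 4 6 / -1 2 8]. Elementwise product with the kernel and sum: 0·-1 + 0·1 + 4·2 + -1·2 + 2·-1 + 8·1.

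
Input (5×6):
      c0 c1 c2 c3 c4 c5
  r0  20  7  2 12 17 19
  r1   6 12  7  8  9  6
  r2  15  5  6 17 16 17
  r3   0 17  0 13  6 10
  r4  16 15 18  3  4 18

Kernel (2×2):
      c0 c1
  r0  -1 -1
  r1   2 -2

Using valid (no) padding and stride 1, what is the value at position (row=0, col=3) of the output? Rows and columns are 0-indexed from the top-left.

The receptive field on the input at this output position is [12 17 / 8 9]. Elementwise product with the kernel and sum: 12·-1 + 17·-1 + 8·2 + 9·-2.

-31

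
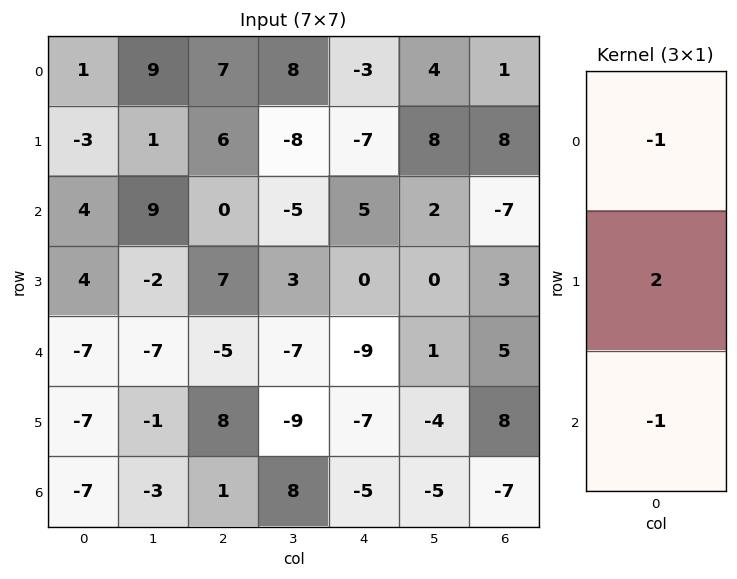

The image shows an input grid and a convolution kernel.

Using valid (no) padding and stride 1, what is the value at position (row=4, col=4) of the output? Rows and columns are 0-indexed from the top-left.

The receptive field on the input at this output position is [-9 / -7 / -5]. Elementwise product with the kernel and sum: -9·-1 + -7·2 + -5·-1.

0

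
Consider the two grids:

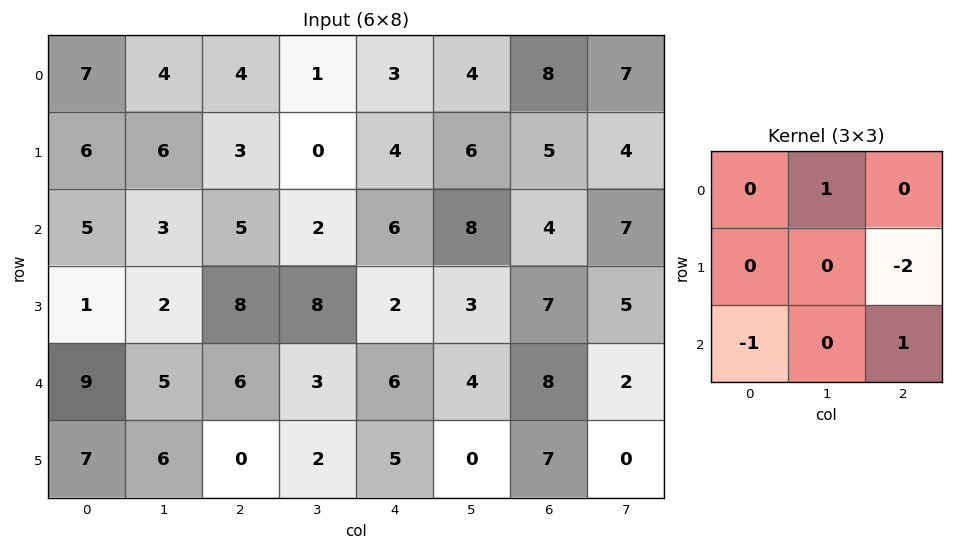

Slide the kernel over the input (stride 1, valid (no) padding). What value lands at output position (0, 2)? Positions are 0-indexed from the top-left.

-6

The receptive field on the input at this output position is [4 1 3 / 3 0 4 / 5 2 6]. Elementwise product with the kernel and sum: 1·1 + 4·-2 + 5·-1 + 6·1.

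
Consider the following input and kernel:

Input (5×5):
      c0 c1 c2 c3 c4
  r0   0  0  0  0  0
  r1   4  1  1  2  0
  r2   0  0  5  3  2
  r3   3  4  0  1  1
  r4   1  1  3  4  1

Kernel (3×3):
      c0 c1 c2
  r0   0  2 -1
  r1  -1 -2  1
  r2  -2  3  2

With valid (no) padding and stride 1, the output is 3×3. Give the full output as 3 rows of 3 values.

Output[0,0]: The receptive field on the input at this output position is [0 0 0 / 4 1 1 / 0 0 5]. Elementwise product with the kernel and sum: 0·2 + 0·-1 + 4·-1 + 1·-2 + 1·1 + 0·-2 + 0·3 + 5·2.
Output[0,1]: The receptive field on the input at this output position is [0 0 0 / 1 1 2 / 0 5 3]. Elementwise product with the kernel and sum: 0·2 + 0·-1 + 1·-1 + 1·-2 + 2·1 + 0·-2 + 5·3 + 3·2.

5 20 -2
12 -13 0
-9 19 11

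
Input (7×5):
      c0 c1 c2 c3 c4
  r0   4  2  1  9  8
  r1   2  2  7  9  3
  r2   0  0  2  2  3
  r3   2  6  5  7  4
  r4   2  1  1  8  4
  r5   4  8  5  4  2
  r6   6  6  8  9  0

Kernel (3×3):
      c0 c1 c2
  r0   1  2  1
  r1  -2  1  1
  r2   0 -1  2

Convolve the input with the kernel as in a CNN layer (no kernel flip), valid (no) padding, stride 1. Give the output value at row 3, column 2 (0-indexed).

The receptive field on the input at this output position is [5 7 4 / 1 8 4 / 5 4 2]. Elementwise product with the kernel and sum: 5·1 + 7·2 + 4·1 + 1·-2 + 8·1 + 4·1 + 4·-1 + 2·2.

33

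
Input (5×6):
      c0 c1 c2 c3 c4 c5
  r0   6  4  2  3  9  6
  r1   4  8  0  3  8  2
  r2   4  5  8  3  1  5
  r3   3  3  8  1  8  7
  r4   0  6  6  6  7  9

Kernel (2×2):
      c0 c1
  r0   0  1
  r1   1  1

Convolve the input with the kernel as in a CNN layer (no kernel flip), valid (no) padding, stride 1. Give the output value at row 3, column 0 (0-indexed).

9

The receptive field on the input at this output position is [3 3 / 0 6]. Elementwise product with the kernel and sum: 3·1 + 0·1 + 6·1.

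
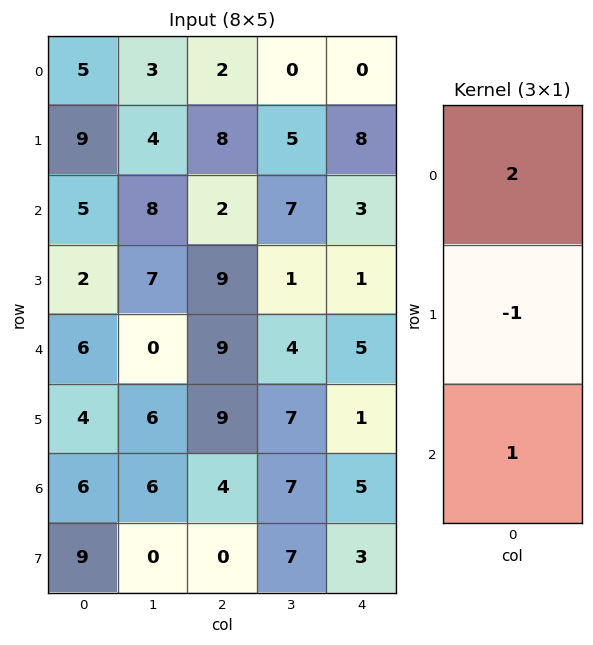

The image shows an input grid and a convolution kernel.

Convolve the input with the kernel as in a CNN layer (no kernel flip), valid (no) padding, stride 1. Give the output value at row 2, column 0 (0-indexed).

The receptive field on the input at this output position is [5 / 2 / 6]. Elementwise product with the kernel and sum: 5·2 + 2·-1 + 6·1.

14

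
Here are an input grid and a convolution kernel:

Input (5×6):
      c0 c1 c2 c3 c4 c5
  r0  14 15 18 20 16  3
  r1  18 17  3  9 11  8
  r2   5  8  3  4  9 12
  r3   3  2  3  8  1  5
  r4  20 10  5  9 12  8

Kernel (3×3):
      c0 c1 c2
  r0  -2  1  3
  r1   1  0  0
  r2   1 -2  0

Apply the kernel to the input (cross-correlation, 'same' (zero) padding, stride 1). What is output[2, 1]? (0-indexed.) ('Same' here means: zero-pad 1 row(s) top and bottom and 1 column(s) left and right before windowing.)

-6

The receptive field on the zero-padded input at this output position is [18 17 3 / 5 8 3 / 3 2 3]. Elementwise product with the kernel and sum: 18·-2 + 17·1 + 3·3 + 5·1 + 3·1 + 2·-2.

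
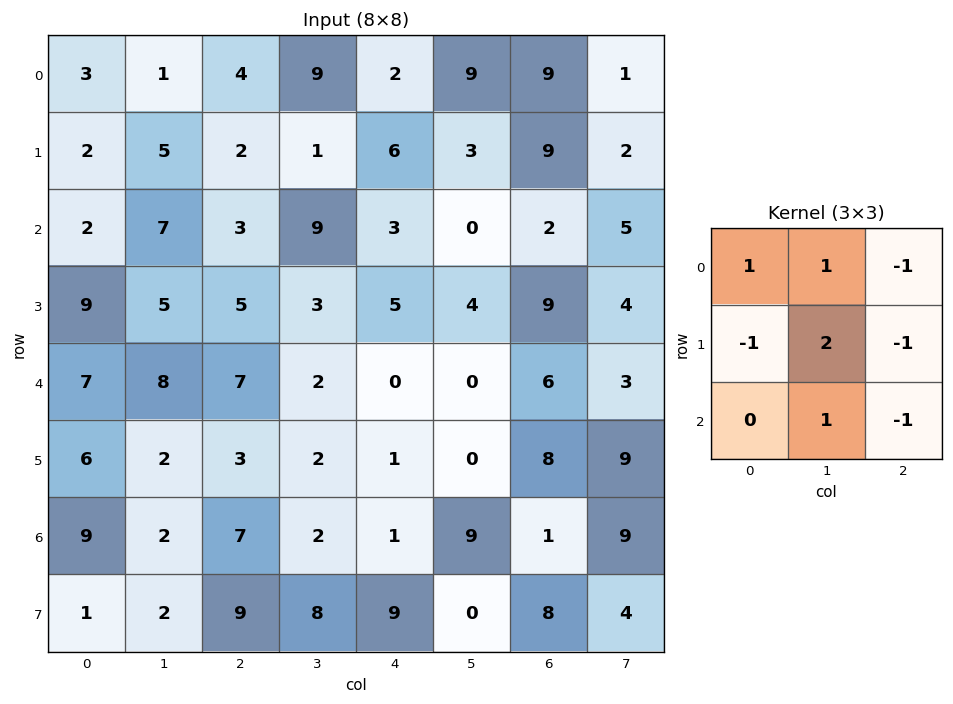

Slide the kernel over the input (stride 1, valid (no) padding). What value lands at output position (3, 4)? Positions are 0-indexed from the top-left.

-14

The receptive field on the input at this output position is [5 4 9 / 0 0 6 / 1 0 8]. Elementwise product with the kernel and sum: 5·1 + 4·1 + 9·-1 + 0·-1 + 0·2 + 6·-1 + 0·1 + 8·-1.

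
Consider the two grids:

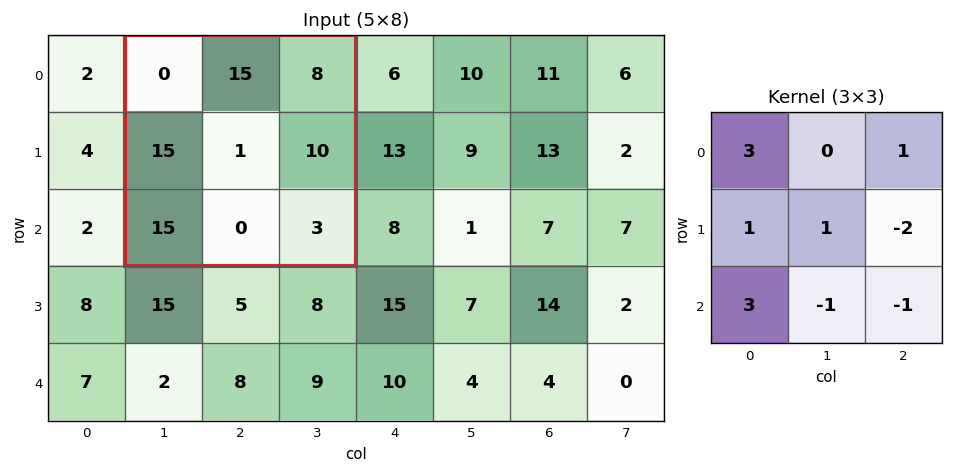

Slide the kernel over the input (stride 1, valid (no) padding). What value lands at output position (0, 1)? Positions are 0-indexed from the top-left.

46

The receptive field on the input at this output position is [0 15 8 / 15 1 10 / 15 0 3]. Elementwise product with the kernel and sum: 0·3 + 8·1 + 15·1 + 1·1 + 10·-2 + 15·3 + 0·-1 + 3·-1.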